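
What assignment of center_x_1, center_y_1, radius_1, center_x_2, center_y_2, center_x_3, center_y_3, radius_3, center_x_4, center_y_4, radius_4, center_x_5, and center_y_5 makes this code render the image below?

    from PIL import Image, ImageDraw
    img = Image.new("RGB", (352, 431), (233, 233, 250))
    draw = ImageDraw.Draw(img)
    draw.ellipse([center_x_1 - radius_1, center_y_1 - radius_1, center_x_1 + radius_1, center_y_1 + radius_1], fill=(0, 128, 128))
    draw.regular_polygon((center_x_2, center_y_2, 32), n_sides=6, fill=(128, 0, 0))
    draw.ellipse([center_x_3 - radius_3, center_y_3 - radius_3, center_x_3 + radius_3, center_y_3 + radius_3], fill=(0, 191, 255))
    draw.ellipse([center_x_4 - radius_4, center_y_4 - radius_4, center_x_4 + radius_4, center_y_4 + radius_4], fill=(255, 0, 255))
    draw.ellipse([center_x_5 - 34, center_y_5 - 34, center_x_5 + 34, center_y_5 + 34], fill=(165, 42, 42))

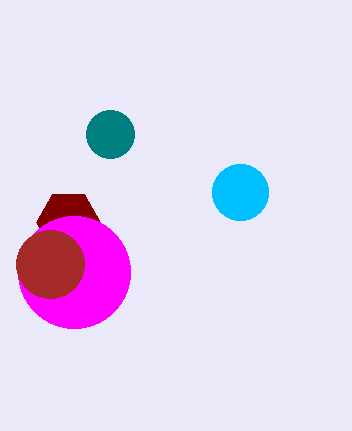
center_x_1 = 110
center_y_1 = 134
radius_1 = 24
center_x_2 = 68
center_y_2 = 222
center_x_3 = 240
center_y_3 = 192
radius_3 = 28
center_x_4 = 74
center_y_4 = 272
radius_4 = 56
center_x_5 = 50
center_y_5 = 264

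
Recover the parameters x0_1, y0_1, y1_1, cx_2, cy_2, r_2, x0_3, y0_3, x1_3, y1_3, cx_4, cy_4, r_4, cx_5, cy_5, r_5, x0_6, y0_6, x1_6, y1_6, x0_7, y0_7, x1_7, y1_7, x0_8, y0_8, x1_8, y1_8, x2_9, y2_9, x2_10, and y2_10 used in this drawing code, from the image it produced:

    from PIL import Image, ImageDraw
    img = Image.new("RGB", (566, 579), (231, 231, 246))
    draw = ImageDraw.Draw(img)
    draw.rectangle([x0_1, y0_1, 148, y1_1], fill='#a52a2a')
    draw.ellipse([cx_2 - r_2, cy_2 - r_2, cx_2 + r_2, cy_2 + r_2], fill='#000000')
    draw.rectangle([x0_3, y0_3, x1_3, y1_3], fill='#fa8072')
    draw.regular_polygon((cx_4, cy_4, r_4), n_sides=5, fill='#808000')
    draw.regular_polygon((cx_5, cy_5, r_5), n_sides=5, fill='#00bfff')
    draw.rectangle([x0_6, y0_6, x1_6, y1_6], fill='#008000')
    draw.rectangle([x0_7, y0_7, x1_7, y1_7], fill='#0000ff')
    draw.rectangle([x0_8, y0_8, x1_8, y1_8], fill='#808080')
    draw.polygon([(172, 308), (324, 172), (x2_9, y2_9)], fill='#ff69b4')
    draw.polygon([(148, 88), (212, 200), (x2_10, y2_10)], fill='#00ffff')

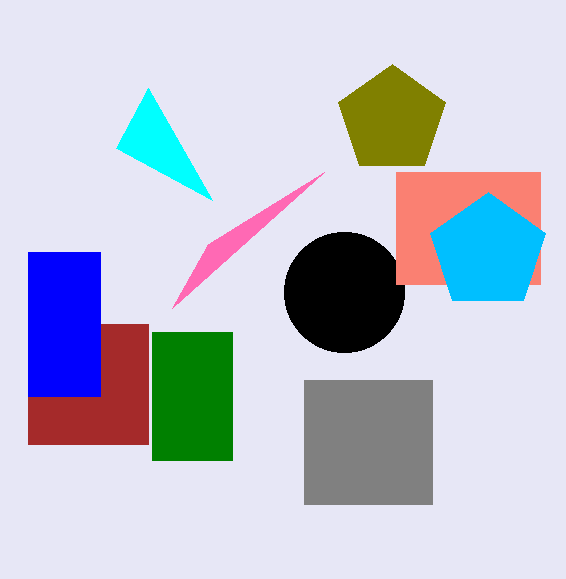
x0_1 = 28; y0_1 = 324; y1_1 = 444; cx_2 = 344; cy_2 = 292; r_2 = 60; x0_3 = 396; y0_3 = 172; x1_3 = 540; y1_3 = 284; cx_4 = 392; cy_4 = 120; r_4 = 56; cx_5 = 488; cy_5 = 252; r_5 = 60; x0_6 = 152; y0_6 = 332; x1_6 = 232; y1_6 = 460; x0_7 = 28; y0_7 = 252; x1_7 = 100; y1_7 = 396; x0_8 = 304; y0_8 = 380; x1_8 = 432; y1_8 = 504; x2_9 = 208; y2_9 = 244; x2_10 = 116; y2_10 = 148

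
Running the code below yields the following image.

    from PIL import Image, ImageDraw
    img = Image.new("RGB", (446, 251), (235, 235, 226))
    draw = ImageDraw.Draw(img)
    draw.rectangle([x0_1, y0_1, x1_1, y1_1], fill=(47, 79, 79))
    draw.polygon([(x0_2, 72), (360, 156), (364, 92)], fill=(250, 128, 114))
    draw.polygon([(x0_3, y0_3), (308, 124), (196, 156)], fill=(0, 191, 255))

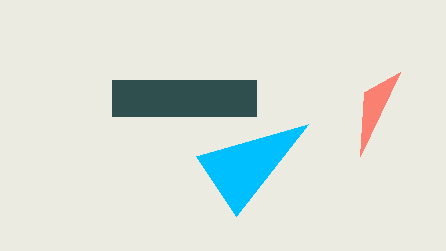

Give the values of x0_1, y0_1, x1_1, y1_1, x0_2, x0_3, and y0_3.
x0_1 = 112, y0_1 = 80, x1_1 = 256, y1_1 = 116, x0_2 = 400, x0_3 = 236, y0_3 = 216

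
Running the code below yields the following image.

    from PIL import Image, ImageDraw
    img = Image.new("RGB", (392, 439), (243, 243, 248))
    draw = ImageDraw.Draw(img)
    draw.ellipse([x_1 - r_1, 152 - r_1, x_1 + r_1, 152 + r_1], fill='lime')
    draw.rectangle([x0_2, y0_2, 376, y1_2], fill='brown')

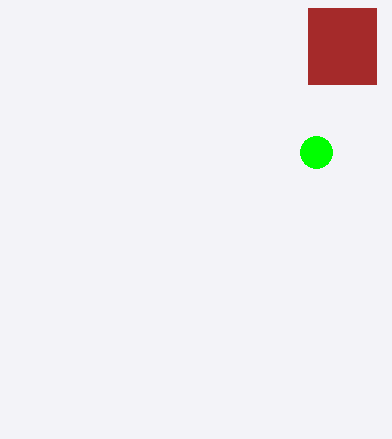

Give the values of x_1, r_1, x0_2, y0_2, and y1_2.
x_1 = 316, r_1 = 16, x0_2 = 308, y0_2 = 8, y1_2 = 84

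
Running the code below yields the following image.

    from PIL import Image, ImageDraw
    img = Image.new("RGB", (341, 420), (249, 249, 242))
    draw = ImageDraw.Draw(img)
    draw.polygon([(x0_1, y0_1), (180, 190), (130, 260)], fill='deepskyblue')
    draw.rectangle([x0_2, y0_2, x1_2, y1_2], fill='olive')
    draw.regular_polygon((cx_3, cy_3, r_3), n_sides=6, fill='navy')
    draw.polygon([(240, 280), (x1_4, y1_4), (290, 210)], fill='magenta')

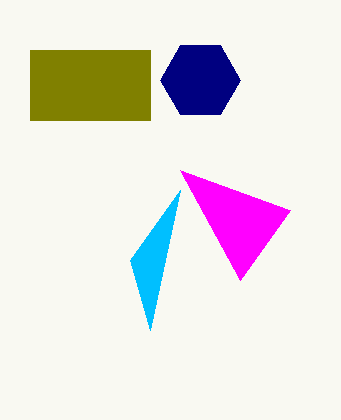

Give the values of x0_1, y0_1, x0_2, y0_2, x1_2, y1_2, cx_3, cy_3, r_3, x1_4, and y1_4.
x0_1 = 150
y0_1 = 330
x0_2 = 30
y0_2 = 50
x1_2 = 150
y1_2 = 120
cx_3 = 200
cy_3 = 80
r_3 = 40
x1_4 = 180
y1_4 = 170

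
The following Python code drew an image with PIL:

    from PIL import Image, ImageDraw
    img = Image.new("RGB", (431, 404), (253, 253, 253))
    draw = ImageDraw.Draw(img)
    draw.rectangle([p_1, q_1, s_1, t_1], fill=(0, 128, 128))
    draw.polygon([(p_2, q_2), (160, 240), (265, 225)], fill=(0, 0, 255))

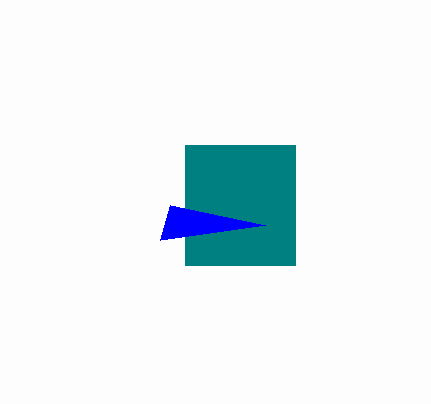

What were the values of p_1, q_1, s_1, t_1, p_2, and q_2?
p_1 = 185
q_1 = 145
s_1 = 295
t_1 = 265
p_2 = 170
q_2 = 205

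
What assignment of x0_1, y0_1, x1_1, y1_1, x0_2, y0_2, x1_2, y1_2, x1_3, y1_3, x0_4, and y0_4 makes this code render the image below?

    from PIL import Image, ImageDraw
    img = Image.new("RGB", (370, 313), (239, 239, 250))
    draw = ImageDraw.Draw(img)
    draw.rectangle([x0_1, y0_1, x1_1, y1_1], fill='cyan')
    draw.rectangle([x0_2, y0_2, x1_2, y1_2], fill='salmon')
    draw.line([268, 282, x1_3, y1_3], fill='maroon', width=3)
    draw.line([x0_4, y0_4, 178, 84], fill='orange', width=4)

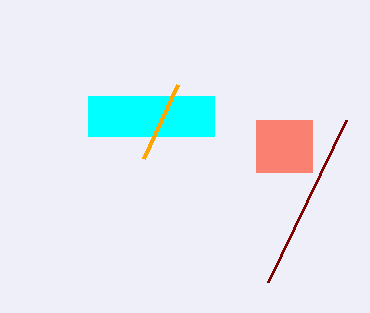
x0_1 = 88
y0_1 = 96
x1_1 = 214
y1_1 = 136
x0_2 = 256
y0_2 = 120
x1_2 = 312
y1_2 = 172
x1_3 = 346
y1_3 = 120
x0_4 = 144
y0_4 = 158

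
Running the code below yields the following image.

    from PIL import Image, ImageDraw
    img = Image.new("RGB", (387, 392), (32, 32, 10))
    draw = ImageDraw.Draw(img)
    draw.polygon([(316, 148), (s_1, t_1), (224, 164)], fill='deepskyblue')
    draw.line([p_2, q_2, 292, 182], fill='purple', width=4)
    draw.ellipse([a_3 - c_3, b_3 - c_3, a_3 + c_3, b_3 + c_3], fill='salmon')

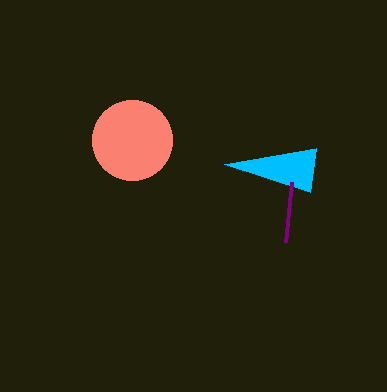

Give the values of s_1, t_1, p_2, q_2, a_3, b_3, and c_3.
s_1 = 310
t_1 = 192
p_2 = 286
q_2 = 242
a_3 = 132
b_3 = 140
c_3 = 40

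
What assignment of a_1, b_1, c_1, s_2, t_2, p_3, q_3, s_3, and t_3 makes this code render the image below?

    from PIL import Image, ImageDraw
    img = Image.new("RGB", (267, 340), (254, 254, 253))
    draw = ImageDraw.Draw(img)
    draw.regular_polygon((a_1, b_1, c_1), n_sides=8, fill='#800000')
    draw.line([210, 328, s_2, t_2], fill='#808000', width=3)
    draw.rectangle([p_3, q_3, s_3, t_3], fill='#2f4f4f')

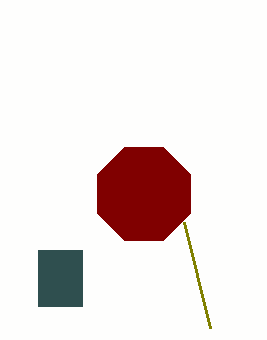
a_1 = 144
b_1 = 194
c_1 = 50
s_2 = 184
t_2 = 222
p_3 = 38
q_3 = 250
s_3 = 82
t_3 = 306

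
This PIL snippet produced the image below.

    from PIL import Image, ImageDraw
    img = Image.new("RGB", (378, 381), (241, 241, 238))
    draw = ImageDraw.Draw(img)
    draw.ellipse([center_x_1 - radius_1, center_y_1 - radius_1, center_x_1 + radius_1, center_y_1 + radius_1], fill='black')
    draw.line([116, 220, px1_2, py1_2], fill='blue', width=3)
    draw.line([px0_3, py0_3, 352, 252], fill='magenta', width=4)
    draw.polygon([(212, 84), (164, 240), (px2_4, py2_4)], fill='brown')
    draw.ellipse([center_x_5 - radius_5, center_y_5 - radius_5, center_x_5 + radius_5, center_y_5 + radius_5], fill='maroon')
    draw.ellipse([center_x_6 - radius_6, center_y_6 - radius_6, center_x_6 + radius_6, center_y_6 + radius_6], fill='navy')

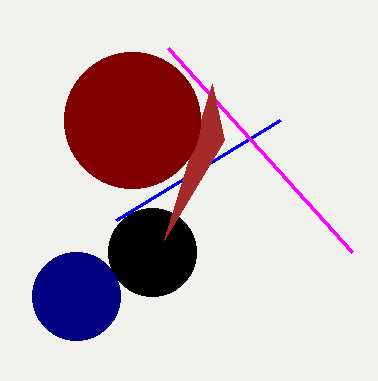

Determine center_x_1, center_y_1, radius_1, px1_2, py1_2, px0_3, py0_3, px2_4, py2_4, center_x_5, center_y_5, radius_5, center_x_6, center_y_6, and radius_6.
center_x_1 = 152; center_y_1 = 252; radius_1 = 44; px1_2 = 280; py1_2 = 120; px0_3 = 168; py0_3 = 48; px2_4 = 224; py2_4 = 140; center_x_5 = 132; center_y_5 = 120; radius_5 = 68; center_x_6 = 76; center_y_6 = 296; radius_6 = 44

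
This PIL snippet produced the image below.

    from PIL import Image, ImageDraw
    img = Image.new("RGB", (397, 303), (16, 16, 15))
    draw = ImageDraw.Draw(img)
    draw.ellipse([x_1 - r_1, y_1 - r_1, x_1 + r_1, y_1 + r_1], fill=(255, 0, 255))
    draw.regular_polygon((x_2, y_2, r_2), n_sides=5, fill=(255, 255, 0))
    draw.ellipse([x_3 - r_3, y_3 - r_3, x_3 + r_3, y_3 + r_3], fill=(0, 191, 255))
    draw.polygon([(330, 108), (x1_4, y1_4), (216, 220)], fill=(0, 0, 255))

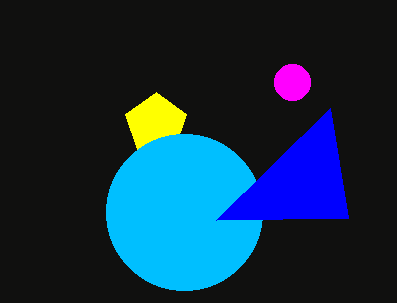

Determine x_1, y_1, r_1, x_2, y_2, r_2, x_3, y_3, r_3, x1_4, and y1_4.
x_1 = 292, y_1 = 82, r_1 = 18, x_2 = 156, y_2 = 124, r_2 = 32, x_3 = 184, y_3 = 212, r_3 = 78, x1_4 = 348, y1_4 = 218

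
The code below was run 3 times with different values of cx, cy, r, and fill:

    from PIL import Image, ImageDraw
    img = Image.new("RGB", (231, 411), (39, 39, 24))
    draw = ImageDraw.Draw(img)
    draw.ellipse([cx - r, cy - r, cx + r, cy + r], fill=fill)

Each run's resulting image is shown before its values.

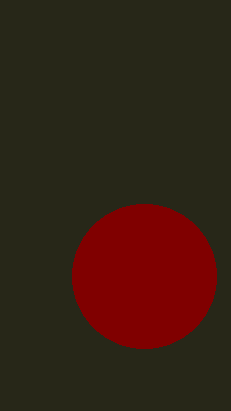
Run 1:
cx = 144, cy = 276, r = 72, fill = 'maroon'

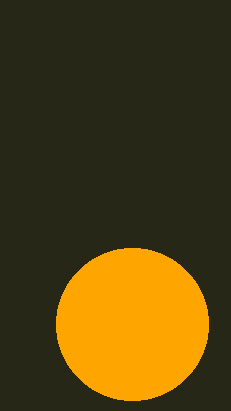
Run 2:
cx = 132
cy = 324
r = 76
fill = 'orange'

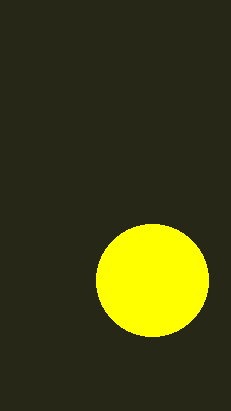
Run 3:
cx = 152; cy = 280; r = 56; fill = 'yellow'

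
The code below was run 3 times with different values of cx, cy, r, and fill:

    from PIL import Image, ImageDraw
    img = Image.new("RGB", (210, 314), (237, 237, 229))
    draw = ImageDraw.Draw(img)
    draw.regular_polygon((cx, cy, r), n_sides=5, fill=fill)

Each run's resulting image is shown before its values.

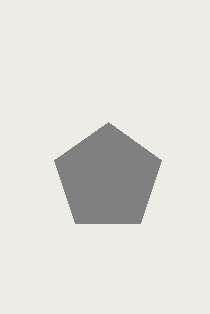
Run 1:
cx = 108
cy = 178
r = 56
fill = 'gray'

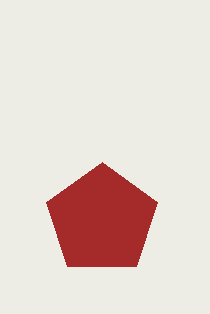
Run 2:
cx = 102
cy = 220
r = 58
fill = 'brown'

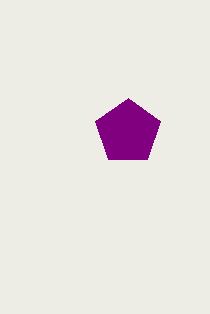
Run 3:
cx = 128; cy = 132; r = 34; fill = 'purple'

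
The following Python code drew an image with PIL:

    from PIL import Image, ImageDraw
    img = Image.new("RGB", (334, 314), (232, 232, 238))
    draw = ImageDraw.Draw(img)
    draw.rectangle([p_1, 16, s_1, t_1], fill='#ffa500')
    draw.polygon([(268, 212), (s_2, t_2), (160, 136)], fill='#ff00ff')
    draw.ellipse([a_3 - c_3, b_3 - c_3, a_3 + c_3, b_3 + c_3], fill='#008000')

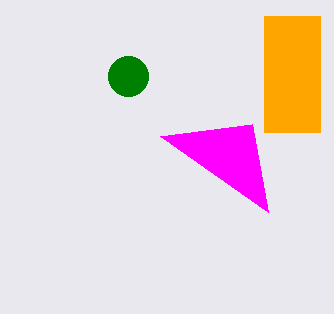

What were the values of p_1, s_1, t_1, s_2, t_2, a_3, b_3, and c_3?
p_1 = 264; s_1 = 320; t_1 = 132; s_2 = 252; t_2 = 124; a_3 = 128; b_3 = 76; c_3 = 20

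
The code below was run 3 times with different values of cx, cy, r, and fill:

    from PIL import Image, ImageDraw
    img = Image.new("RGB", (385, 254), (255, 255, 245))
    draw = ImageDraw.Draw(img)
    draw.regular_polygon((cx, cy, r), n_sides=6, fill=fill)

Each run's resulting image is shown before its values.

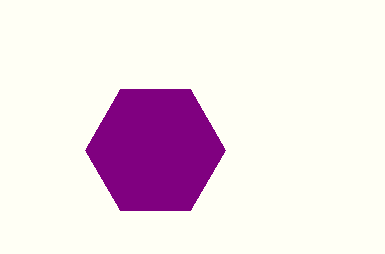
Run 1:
cx = 155; cy = 150; r = 70; fill = 'purple'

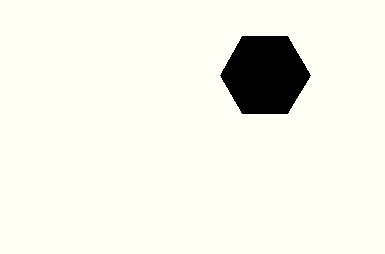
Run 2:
cx = 265
cy = 75
r = 45
fill = 'black'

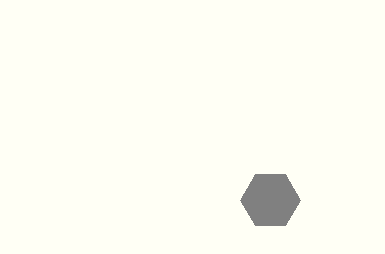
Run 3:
cx = 270
cy = 200
r = 30
fill = 'gray'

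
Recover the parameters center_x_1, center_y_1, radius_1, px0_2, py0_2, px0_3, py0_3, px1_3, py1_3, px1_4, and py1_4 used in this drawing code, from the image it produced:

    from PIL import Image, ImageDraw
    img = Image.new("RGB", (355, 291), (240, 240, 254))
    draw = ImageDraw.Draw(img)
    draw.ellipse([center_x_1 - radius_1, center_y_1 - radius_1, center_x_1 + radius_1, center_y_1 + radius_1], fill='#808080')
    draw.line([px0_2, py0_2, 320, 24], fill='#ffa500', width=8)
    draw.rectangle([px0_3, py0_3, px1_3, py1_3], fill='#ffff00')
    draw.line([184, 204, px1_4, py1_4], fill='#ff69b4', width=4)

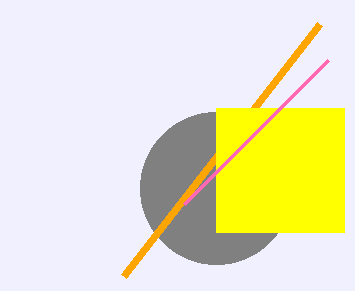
center_x_1 = 216
center_y_1 = 188
radius_1 = 76
px0_2 = 124
py0_2 = 276
px0_3 = 216
py0_3 = 108
px1_3 = 344
py1_3 = 232
px1_4 = 328
py1_4 = 60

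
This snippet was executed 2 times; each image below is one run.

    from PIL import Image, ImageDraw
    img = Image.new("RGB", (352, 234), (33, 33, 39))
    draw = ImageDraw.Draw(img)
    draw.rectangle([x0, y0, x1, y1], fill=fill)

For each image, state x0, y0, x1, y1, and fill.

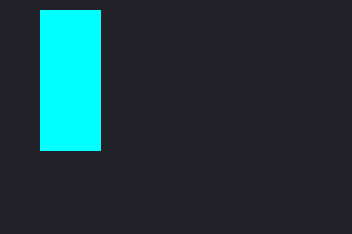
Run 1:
x0 = 40; y0 = 10; x1 = 100; y1 = 150; fill = 'cyan'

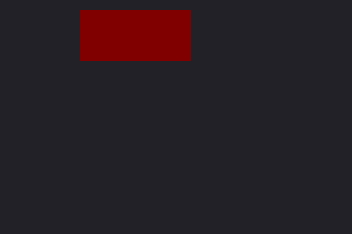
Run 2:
x0 = 80; y0 = 10; x1 = 190; y1 = 60; fill = 'maroon'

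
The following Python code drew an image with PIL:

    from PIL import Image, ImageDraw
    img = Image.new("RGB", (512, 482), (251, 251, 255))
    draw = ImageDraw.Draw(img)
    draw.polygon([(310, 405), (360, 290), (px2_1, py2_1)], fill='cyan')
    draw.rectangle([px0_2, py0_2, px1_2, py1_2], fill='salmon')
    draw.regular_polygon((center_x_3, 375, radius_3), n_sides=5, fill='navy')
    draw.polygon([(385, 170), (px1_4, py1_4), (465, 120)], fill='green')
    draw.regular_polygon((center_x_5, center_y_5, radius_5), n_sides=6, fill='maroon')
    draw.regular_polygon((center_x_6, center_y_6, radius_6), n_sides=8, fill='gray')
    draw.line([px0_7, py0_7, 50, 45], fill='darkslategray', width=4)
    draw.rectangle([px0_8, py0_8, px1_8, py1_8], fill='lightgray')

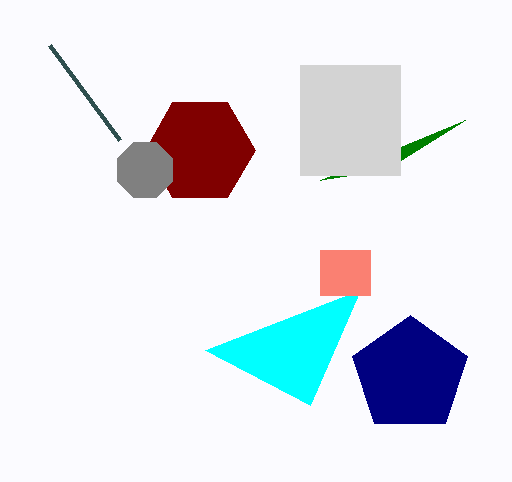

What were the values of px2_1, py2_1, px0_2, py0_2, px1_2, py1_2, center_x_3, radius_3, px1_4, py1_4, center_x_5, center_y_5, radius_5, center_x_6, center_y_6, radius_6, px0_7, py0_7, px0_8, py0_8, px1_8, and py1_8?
px2_1 = 205; py2_1 = 350; px0_2 = 320; py0_2 = 250; px1_2 = 370; py1_2 = 295; center_x_3 = 410; radius_3 = 60; px1_4 = 320; py1_4 = 180; center_x_5 = 200; center_y_5 = 150; radius_5 = 55; center_x_6 = 145; center_y_6 = 170; radius_6 = 30; px0_7 = 120; py0_7 = 140; px0_8 = 300; py0_8 = 65; px1_8 = 400; py1_8 = 175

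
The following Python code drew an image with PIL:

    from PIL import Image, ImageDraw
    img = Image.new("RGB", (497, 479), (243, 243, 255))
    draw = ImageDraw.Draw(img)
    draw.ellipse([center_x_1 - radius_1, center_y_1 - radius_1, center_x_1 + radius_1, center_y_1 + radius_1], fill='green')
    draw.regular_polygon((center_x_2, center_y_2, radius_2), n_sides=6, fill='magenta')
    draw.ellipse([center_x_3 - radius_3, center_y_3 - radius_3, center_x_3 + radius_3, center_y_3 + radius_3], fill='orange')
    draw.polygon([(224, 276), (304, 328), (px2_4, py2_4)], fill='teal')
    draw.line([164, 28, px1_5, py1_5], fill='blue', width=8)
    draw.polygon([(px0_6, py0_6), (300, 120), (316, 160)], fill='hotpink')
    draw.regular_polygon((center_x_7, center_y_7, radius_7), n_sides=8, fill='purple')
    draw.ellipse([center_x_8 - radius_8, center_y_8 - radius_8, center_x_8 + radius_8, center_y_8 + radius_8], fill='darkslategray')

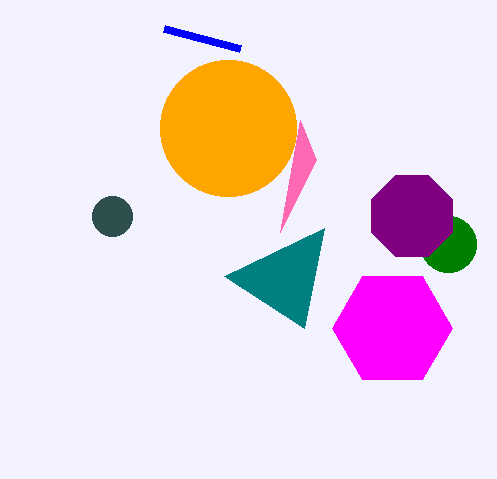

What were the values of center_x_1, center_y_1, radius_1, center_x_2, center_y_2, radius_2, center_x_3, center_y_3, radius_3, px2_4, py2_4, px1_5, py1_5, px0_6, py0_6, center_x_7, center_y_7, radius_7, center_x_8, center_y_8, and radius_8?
center_x_1 = 448; center_y_1 = 244; radius_1 = 28; center_x_2 = 392; center_y_2 = 328; radius_2 = 60; center_x_3 = 228; center_y_3 = 128; radius_3 = 68; px2_4 = 324; py2_4 = 228; px1_5 = 240; py1_5 = 48; px0_6 = 280; py0_6 = 232; center_x_7 = 412; center_y_7 = 216; radius_7 = 44; center_x_8 = 112; center_y_8 = 216; radius_8 = 20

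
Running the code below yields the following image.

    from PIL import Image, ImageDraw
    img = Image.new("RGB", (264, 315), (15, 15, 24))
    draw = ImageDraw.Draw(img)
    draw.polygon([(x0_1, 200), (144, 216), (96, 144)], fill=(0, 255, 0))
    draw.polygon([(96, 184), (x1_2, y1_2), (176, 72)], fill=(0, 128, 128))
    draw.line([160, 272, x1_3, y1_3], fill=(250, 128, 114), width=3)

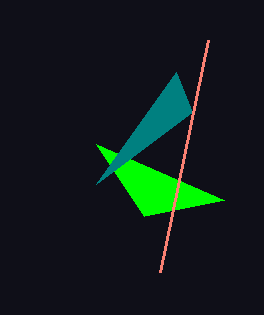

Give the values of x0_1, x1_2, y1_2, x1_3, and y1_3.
x0_1 = 224
x1_2 = 192
y1_2 = 112
x1_3 = 208
y1_3 = 40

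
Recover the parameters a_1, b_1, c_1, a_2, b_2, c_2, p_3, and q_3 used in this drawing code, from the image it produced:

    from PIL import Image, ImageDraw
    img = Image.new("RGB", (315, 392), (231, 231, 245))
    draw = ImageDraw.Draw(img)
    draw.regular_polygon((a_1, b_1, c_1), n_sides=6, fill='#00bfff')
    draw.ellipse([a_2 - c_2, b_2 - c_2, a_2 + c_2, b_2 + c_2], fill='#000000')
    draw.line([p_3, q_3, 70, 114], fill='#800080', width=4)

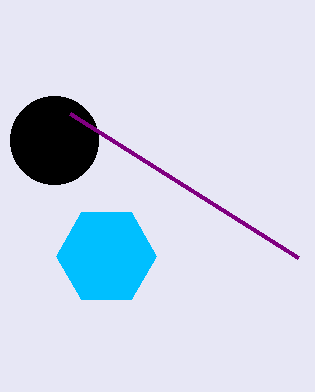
a_1 = 106; b_1 = 256; c_1 = 50; a_2 = 54; b_2 = 140; c_2 = 44; p_3 = 298; q_3 = 258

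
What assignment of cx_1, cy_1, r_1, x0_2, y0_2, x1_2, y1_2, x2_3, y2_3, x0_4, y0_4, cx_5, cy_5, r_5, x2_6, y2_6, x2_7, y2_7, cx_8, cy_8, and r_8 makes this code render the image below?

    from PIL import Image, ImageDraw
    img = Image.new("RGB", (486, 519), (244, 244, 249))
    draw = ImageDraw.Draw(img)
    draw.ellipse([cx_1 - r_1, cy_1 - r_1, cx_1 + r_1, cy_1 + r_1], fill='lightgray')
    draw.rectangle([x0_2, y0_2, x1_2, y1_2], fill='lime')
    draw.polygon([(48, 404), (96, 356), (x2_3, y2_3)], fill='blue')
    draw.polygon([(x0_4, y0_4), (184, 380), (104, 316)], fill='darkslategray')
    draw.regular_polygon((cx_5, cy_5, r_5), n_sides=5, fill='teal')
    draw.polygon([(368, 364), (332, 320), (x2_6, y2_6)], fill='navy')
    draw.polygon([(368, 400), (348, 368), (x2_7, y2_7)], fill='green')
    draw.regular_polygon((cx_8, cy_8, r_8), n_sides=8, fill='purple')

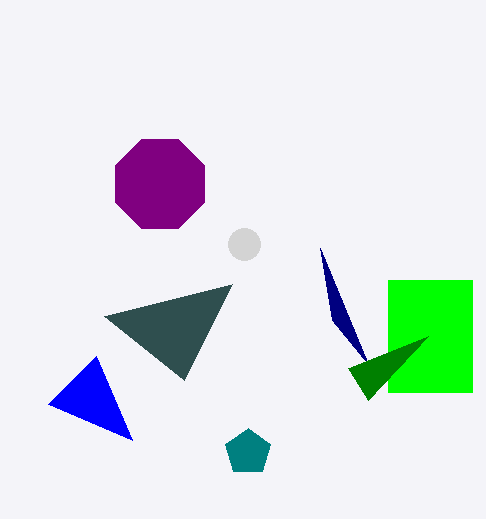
cx_1 = 244
cy_1 = 244
r_1 = 16
x0_2 = 388
y0_2 = 280
x1_2 = 472
y1_2 = 392
x2_3 = 132
y2_3 = 440
x0_4 = 232
y0_4 = 284
cx_5 = 248
cy_5 = 452
r_5 = 24
x2_6 = 320
y2_6 = 248
x2_7 = 428
y2_7 = 336
cx_8 = 160
cy_8 = 184
r_8 = 48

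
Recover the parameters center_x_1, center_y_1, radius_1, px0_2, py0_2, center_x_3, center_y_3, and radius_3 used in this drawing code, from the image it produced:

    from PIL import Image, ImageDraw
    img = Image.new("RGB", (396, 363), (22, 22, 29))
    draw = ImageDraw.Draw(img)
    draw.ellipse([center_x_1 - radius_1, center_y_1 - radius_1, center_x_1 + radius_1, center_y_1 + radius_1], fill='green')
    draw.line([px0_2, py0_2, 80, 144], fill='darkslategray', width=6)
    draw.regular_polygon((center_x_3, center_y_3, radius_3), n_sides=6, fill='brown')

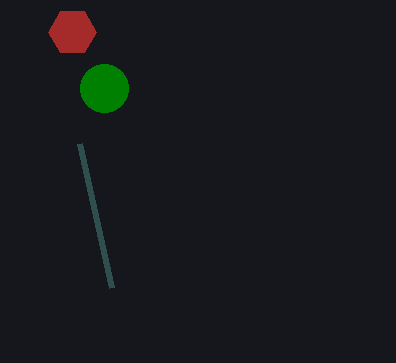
center_x_1 = 104, center_y_1 = 88, radius_1 = 24, px0_2 = 112, py0_2 = 288, center_x_3 = 72, center_y_3 = 32, radius_3 = 24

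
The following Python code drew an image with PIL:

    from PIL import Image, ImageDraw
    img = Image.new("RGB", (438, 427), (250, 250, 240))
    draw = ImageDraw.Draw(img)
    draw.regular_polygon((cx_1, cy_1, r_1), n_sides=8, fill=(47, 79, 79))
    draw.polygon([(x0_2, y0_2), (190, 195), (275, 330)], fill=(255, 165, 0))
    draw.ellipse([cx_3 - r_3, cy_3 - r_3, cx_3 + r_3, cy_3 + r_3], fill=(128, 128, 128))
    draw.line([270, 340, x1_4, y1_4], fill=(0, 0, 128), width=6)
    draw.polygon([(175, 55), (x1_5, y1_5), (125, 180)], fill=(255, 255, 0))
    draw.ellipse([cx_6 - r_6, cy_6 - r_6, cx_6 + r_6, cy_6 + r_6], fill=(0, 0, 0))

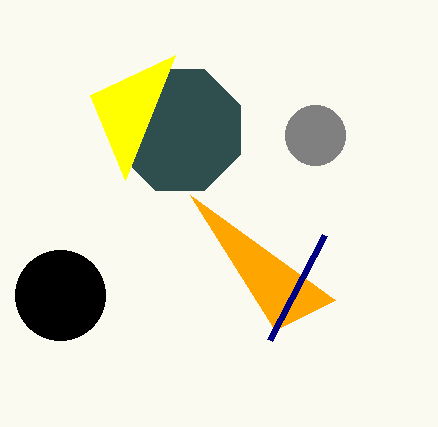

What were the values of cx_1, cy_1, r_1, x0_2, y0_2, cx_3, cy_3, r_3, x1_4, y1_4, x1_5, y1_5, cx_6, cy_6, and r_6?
cx_1 = 180, cy_1 = 130, r_1 = 65, x0_2 = 335, y0_2 = 300, cx_3 = 315, cy_3 = 135, r_3 = 30, x1_4 = 325, y1_4 = 235, x1_5 = 90, y1_5 = 95, cx_6 = 60, cy_6 = 295, r_6 = 45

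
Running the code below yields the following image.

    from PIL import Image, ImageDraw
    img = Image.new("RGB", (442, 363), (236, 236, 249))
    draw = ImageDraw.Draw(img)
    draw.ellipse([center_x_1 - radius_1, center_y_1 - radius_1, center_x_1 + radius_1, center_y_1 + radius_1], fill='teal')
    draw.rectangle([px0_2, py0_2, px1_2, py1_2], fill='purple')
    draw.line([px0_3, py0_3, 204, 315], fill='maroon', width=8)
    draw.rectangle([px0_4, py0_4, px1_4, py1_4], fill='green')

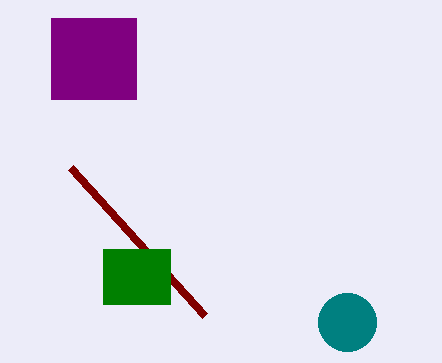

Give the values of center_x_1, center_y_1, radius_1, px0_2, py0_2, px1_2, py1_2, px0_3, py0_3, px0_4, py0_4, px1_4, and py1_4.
center_x_1 = 347
center_y_1 = 322
radius_1 = 29
px0_2 = 51
py0_2 = 18
px1_2 = 136
py1_2 = 99
px0_3 = 70
py0_3 = 167
px0_4 = 103
py0_4 = 249
px1_4 = 170
py1_4 = 304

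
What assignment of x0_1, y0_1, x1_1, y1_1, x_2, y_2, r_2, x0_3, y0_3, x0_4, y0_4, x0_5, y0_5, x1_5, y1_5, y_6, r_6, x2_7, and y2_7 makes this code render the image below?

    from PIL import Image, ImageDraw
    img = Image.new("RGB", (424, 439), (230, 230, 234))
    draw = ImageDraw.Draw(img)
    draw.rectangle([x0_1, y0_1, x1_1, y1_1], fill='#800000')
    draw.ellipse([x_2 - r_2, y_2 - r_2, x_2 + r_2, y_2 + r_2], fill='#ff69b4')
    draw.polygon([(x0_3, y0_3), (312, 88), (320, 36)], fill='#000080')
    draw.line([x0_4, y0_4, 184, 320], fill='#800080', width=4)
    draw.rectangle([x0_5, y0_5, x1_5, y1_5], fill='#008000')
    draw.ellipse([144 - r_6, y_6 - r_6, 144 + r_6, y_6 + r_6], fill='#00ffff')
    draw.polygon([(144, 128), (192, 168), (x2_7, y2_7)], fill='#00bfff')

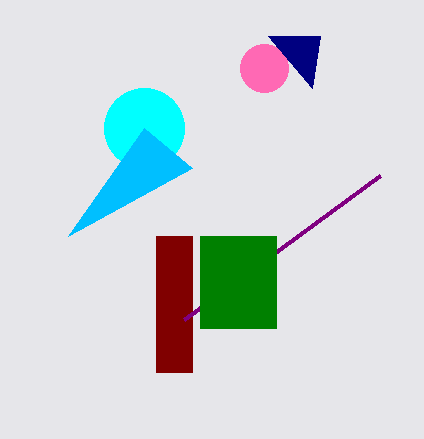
x0_1 = 156
y0_1 = 236
x1_1 = 192
y1_1 = 372
x_2 = 264
y_2 = 68
r_2 = 24
x0_3 = 268
y0_3 = 36
x0_4 = 380
y0_4 = 176
x0_5 = 200
y0_5 = 236
x1_5 = 276
y1_5 = 328
y_6 = 128
r_6 = 40
x2_7 = 68
y2_7 = 236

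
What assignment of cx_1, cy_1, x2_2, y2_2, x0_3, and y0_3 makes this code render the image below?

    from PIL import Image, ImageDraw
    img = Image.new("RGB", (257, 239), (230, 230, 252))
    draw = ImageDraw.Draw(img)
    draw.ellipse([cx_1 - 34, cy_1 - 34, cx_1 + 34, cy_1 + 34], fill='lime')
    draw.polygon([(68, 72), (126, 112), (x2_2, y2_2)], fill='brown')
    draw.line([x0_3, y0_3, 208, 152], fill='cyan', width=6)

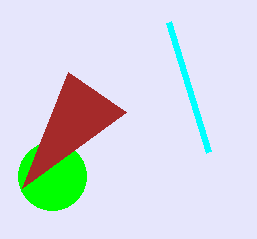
cx_1 = 52; cy_1 = 176; x2_2 = 22; y2_2 = 188; x0_3 = 168; y0_3 = 22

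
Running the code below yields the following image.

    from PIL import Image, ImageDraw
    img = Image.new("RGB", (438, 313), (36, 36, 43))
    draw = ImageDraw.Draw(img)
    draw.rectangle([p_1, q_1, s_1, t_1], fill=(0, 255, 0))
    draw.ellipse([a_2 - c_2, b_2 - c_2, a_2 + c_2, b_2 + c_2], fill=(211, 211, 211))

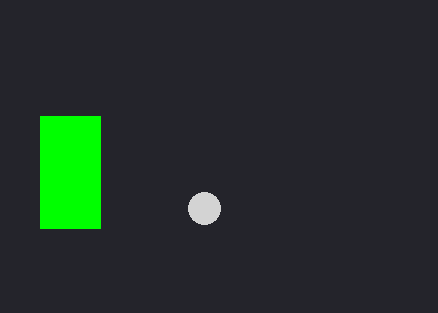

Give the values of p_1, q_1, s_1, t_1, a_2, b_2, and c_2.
p_1 = 40, q_1 = 116, s_1 = 100, t_1 = 228, a_2 = 204, b_2 = 208, c_2 = 16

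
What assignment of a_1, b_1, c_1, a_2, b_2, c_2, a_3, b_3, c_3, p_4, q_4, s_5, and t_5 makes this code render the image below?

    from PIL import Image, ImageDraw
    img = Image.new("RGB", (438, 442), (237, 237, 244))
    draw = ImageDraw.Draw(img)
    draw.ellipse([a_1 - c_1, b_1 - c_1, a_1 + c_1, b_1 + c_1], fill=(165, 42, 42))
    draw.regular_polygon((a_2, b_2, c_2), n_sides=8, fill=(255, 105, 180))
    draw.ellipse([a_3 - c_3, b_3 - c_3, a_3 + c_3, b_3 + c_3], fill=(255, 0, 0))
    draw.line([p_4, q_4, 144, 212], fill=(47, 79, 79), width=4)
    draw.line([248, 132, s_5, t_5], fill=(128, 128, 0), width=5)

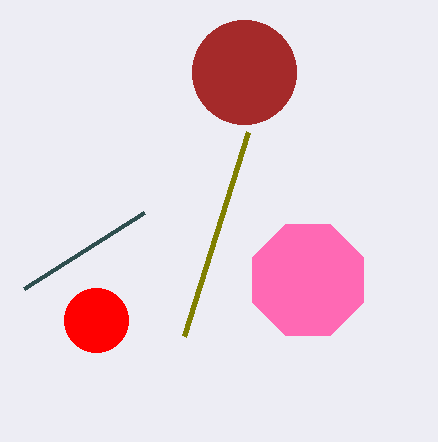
a_1 = 244
b_1 = 72
c_1 = 52
a_2 = 308
b_2 = 280
c_2 = 60
a_3 = 96
b_3 = 320
c_3 = 32
p_4 = 24
q_4 = 288
s_5 = 184
t_5 = 336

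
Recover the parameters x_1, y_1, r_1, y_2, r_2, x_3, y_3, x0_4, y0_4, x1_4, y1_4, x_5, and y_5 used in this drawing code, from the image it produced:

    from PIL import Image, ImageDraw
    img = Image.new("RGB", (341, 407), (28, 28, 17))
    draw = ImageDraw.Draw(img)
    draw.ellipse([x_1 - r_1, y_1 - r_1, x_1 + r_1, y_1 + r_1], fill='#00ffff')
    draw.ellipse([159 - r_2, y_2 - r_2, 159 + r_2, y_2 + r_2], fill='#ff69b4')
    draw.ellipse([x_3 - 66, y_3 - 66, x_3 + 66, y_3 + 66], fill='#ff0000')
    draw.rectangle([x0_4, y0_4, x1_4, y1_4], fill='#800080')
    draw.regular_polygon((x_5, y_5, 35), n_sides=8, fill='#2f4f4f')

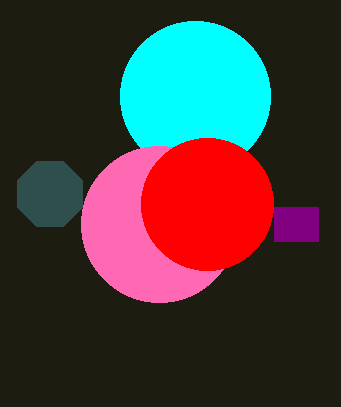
x_1 = 195, y_1 = 96, r_1 = 75, y_2 = 224, r_2 = 78, x_3 = 207, y_3 = 204, x0_4 = 274, y0_4 = 207, x1_4 = 318, y1_4 = 241, x_5 = 50, y_5 = 194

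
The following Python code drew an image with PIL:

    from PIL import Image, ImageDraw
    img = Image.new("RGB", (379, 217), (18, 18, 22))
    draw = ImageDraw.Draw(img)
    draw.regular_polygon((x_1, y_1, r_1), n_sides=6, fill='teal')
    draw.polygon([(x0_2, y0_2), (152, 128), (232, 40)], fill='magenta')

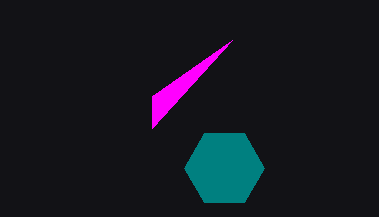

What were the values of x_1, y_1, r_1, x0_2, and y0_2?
x_1 = 224
y_1 = 168
r_1 = 40
x0_2 = 152
y0_2 = 96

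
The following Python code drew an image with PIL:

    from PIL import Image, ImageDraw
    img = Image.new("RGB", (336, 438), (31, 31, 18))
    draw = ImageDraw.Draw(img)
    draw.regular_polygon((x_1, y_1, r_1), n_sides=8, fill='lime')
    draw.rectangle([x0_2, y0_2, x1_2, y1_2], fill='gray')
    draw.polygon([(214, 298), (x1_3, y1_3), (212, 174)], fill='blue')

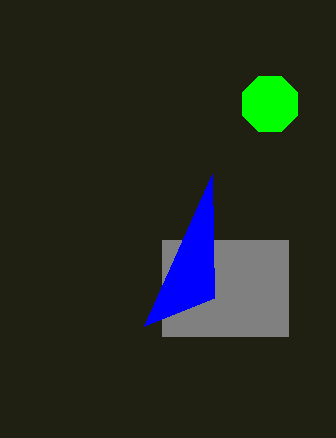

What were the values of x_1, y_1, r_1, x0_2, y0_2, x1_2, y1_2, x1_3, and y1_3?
x_1 = 270; y_1 = 104; r_1 = 30; x0_2 = 162; y0_2 = 240; x1_2 = 288; y1_2 = 336; x1_3 = 144; y1_3 = 326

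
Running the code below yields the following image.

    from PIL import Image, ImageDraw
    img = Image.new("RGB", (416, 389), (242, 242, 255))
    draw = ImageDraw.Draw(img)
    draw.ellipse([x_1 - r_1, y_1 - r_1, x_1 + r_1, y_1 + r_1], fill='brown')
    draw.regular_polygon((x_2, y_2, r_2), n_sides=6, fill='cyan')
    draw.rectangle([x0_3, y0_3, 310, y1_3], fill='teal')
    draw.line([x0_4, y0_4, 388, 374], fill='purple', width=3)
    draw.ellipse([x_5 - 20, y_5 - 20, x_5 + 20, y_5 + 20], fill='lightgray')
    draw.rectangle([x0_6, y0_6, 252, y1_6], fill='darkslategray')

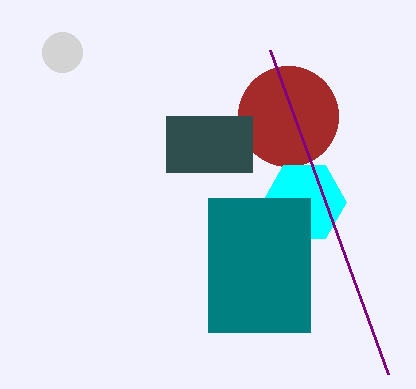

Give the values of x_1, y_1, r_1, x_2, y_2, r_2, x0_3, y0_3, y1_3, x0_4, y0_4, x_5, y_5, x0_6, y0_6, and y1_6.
x_1 = 288
y_1 = 116
r_1 = 50
x_2 = 304
y_2 = 202
r_2 = 42
x0_3 = 208
y0_3 = 198
y1_3 = 332
x0_4 = 270
y0_4 = 50
x_5 = 62
y_5 = 52
x0_6 = 166
y0_6 = 116
y1_6 = 172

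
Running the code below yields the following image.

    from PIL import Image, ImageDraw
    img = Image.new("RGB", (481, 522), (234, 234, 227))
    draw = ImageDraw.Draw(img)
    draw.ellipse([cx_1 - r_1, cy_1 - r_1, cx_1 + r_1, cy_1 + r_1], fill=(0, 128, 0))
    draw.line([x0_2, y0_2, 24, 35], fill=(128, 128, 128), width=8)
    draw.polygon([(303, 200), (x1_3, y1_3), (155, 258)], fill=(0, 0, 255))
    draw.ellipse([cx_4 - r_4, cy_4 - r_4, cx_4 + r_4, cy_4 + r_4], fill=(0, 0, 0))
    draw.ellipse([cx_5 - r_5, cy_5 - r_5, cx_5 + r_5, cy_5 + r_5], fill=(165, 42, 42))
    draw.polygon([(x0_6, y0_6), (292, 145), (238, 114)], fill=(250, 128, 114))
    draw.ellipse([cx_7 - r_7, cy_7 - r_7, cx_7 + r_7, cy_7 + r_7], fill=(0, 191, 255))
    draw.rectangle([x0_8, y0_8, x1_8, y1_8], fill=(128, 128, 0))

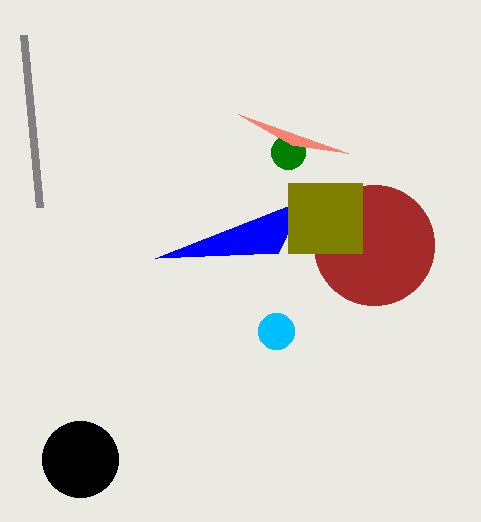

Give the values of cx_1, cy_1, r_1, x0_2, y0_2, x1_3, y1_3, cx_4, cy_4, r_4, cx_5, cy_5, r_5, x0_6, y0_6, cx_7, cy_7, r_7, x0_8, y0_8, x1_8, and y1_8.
cx_1 = 288, cy_1 = 152, r_1 = 17, x0_2 = 40, y0_2 = 207, x1_3 = 278, y1_3 = 253, cx_4 = 80, cy_4 = 459, r_4 = 38, cx_5 = 374, cy_5 = 245, r_5 = 60, x0_6 = 348, y0_6 = 153, cx_7 = 276, cy_7 = 331, r_7 = 18, x0_8 = 288, y0_8 = 183, x1_8 = 362, y1_8 = 253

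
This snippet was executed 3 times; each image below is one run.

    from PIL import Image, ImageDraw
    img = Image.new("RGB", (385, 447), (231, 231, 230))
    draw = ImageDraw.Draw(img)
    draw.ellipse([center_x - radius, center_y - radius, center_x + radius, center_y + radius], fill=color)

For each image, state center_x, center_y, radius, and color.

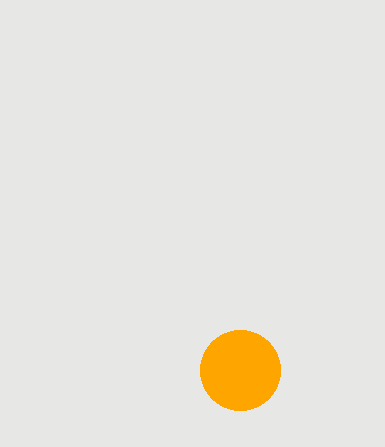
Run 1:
center_x = 240; center_y = 370; radius = 40; color = 'orange'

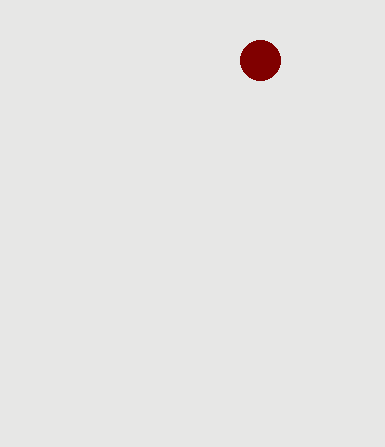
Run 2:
center_x = 260; center_y = 60; radius = 20; color = 'maroon'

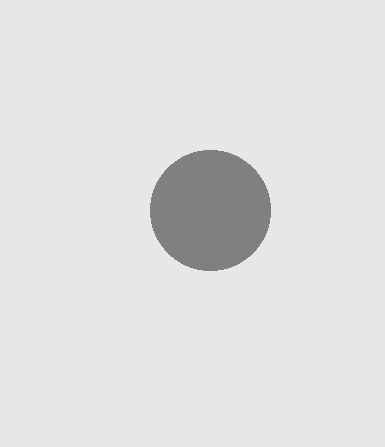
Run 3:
center_x = 210
center_y = 210
radius = 60
color = 'gray'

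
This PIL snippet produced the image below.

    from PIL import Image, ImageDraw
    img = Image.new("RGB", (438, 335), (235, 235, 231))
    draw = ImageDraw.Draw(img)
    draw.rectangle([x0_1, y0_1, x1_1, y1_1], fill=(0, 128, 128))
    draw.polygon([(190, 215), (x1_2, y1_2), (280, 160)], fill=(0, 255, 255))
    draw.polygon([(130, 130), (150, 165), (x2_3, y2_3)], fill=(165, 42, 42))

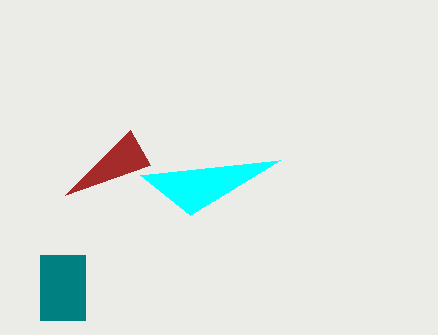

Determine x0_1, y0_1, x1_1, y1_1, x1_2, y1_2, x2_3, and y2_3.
x0_1 = 40; y0_1 = 255; x1_1 = 85; y1_1 = 320; x1_2 = 140; y1_2 = 175; x2_3 = 65; y2_3 = 195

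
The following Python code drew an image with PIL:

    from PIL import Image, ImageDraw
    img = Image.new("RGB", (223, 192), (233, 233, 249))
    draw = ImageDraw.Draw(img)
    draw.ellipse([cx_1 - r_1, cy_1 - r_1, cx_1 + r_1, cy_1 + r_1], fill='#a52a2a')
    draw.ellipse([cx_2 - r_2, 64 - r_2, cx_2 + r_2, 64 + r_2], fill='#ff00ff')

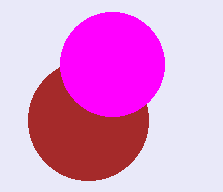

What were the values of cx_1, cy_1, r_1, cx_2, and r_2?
cx_1 = 88; cy_1 = 120; r_1 = 60; cx_2 = 112; r_2 = 52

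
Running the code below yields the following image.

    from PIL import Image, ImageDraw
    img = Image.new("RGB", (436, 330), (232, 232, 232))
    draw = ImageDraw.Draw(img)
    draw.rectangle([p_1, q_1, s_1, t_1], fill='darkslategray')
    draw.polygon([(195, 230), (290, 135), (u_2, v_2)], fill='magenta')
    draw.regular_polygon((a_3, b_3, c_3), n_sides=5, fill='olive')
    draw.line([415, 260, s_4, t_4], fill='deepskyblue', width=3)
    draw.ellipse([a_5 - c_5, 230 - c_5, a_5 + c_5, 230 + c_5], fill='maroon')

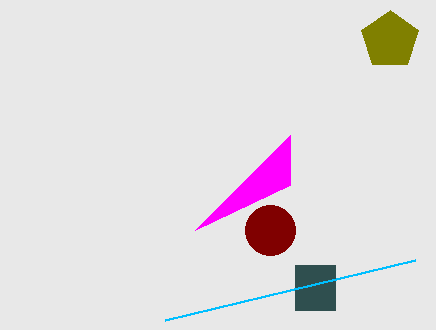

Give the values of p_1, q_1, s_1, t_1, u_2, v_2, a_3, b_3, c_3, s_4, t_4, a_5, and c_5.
p_1 = 295
q_1 = 265
s_1 = 335
t_1 = 310
u_2 = 290
v_2 = 185
a_3 = 390
b_3 = 40
c_3 = 30
s_4 = 165
t_4 = 320
a_5 = 270
c_5 = 25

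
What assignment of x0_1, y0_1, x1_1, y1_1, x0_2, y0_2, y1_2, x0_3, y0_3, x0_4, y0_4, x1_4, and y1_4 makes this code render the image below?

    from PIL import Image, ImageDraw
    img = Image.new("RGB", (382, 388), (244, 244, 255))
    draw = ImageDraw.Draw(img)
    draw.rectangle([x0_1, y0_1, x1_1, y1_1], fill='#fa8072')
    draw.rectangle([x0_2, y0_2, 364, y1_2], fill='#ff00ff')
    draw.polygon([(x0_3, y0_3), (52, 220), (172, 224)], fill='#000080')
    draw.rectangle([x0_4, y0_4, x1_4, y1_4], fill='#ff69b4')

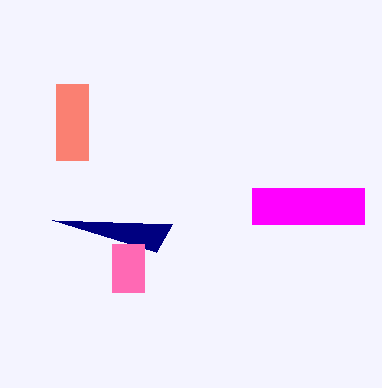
x0_1 = 56
y0_1 = 84
x1_1 = 88
y1_1 = 160
x0_2 = 252
y0_2 = 188
y1_2 = 224
x0_3 = 156
y0_3 = 252
x0_4 = 112
y0_4 = 244
x1_4 = 144
y1_4 = 292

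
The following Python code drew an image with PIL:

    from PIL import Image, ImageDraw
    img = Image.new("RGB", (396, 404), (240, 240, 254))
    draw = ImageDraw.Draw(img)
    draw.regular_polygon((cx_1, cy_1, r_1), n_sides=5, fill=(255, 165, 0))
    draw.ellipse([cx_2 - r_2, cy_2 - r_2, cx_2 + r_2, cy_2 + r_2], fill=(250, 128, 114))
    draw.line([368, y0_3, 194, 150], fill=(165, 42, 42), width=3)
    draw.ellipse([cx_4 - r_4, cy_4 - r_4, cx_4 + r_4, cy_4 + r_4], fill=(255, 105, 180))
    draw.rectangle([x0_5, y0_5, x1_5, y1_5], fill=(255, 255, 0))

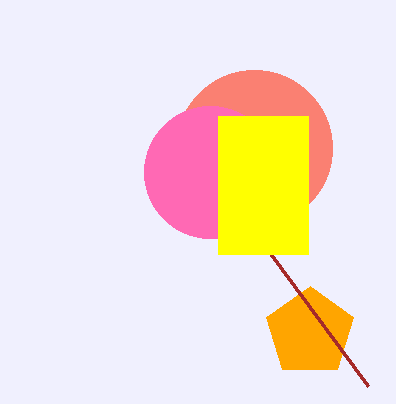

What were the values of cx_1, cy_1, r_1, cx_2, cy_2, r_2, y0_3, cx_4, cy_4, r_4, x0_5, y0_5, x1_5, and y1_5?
cx_1 = 310, cy_1 = 332, r_1 = 46, cx_2 = 254, cy_2 = 148, r_2 = 78, y0_3 = 386, cx_4 = 210, cy_4 = 172, r_4 = 66, x0_5 = 218, y0_5 = 116, x1_5 = 308, y1_5 = 254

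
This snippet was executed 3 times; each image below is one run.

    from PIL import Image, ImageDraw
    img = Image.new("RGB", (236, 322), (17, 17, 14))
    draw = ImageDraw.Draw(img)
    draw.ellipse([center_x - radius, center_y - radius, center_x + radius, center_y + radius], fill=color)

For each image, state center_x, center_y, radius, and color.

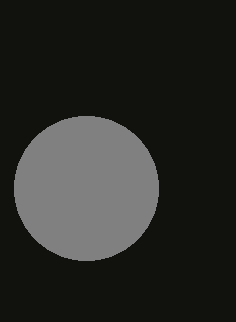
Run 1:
center_x = 86
center_y = 188
radius = 72
color = 'gray'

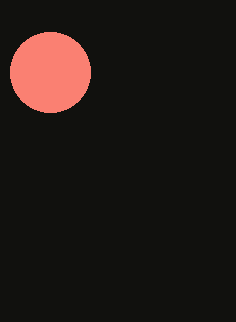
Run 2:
center_x = 50
center_y = 72
radius = 40
color = 'salmon'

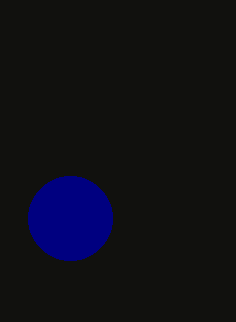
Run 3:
center_x = 70, center_y = 218, radius = 42, color = 'navy'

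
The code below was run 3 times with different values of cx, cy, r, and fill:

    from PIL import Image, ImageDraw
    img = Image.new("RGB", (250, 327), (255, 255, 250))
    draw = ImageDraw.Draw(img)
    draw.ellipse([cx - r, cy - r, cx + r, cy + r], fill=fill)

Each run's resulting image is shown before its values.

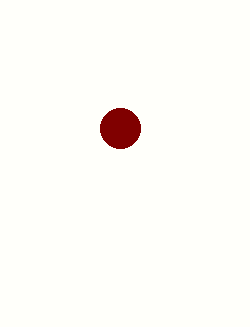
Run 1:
cx = 120; cy = 128; r = 20; fill = 'maroon'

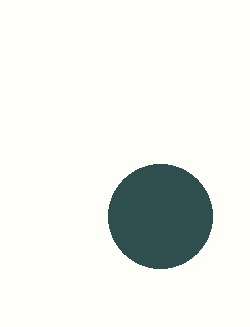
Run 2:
cx = 160
cy = 216
r = 52
fill = 'darkslategray'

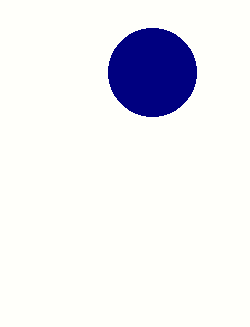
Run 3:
cx = 152, cy = 72, r = 44, fill = 'navy'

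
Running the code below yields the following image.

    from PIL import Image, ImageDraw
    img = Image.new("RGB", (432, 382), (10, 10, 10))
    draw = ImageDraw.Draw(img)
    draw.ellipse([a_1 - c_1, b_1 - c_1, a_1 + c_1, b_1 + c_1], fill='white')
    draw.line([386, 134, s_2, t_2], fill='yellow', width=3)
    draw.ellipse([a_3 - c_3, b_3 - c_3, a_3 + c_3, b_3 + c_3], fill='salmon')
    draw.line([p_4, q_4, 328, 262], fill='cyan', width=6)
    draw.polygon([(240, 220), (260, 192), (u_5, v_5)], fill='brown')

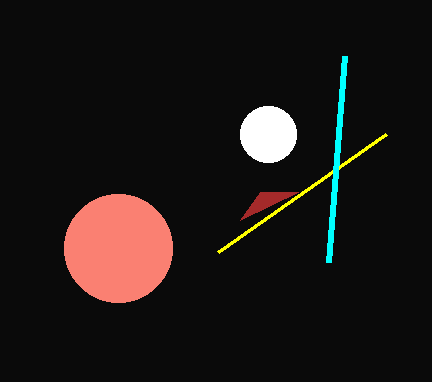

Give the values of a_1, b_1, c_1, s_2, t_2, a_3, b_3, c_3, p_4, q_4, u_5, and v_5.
a_1 = 268, b_1 = 134, c_1 = 28, s_2 = 218, t_2 = 252, a_3 = 118, b_3 = 248, c_3 = 54, p_4 = 344, q_4 = 56, u_5 = 298, v_5 = 192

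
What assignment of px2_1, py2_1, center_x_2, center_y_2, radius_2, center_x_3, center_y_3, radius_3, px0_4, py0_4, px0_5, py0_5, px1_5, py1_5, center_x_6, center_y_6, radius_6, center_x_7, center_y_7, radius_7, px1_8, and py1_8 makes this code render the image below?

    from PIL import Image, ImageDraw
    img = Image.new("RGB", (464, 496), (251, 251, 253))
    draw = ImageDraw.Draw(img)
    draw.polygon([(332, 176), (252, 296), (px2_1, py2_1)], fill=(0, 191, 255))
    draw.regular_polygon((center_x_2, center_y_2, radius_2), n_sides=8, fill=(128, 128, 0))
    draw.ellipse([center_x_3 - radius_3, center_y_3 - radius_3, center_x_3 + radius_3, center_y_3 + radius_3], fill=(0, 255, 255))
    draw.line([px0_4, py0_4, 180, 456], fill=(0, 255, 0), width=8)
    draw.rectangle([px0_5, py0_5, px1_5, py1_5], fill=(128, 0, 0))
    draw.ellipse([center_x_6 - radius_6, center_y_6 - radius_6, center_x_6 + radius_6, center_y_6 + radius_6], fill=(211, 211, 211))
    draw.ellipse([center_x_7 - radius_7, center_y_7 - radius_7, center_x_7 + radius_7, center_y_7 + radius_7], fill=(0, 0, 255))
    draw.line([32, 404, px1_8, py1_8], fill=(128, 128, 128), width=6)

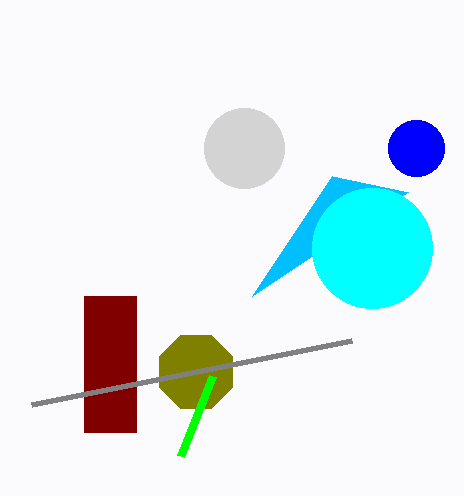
px2_1 = 408; py2_1 = 192; center_x_2 = 196; center_y_2 = 372; radius_2 = 40; center_x_3 = 372; center_y_3 = 248; radius_3 = 60; px0_4 = 212; py0_4 = 376; px0_5 = 84; py0_5 = 296; px1_5 = 136; py1_5 = 432; center_x_6 = 244; center_y_6 = 148; radius_6 = 40; center_x_7 = 416; center_y_7 = 148; radius_7 = 28; px1_8 = 352; py1_8 = 340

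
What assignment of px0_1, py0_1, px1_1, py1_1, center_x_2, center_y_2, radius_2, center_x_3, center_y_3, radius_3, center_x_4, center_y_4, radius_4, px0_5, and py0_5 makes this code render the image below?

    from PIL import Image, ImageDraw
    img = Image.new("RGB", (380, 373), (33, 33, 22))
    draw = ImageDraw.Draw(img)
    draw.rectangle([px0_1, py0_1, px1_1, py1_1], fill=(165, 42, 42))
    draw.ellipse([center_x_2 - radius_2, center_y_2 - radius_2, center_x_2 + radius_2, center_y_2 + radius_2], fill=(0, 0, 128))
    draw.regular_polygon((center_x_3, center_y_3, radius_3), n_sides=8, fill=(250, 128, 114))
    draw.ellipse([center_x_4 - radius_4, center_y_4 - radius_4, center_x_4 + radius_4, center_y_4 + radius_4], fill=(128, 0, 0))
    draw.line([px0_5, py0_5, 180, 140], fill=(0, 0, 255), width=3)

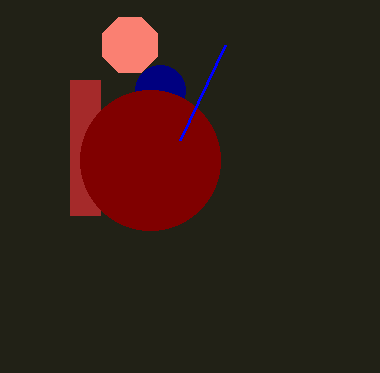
px0_1 = 70
py0_1 = 80
px1_1 = 100
py1_1 = 215
center_x_2 = 160
center_y_2 = 90
radius_2 = 25
center_x_3 = 130
center_y_3 = 45
radius_3 = 30
center_x_4 = 150
center_y_4 = 160
radius_4 = 70
px0_5 = 225
py0_5 = 45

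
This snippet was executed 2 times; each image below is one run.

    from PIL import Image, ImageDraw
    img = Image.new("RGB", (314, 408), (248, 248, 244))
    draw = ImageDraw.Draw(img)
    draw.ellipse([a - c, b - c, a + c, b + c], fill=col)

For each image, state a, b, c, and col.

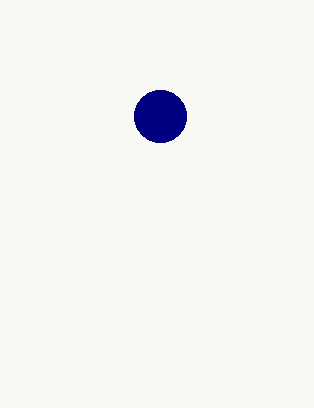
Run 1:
a = 160; b = 116; c = 26; col = 'navy'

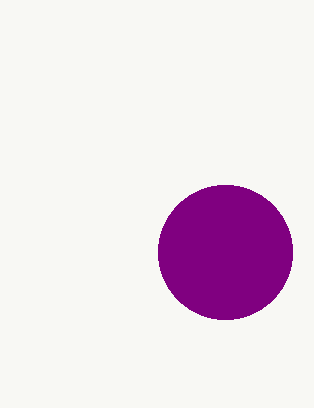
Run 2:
a = 225, b = 252, c = 67, col = 'purple'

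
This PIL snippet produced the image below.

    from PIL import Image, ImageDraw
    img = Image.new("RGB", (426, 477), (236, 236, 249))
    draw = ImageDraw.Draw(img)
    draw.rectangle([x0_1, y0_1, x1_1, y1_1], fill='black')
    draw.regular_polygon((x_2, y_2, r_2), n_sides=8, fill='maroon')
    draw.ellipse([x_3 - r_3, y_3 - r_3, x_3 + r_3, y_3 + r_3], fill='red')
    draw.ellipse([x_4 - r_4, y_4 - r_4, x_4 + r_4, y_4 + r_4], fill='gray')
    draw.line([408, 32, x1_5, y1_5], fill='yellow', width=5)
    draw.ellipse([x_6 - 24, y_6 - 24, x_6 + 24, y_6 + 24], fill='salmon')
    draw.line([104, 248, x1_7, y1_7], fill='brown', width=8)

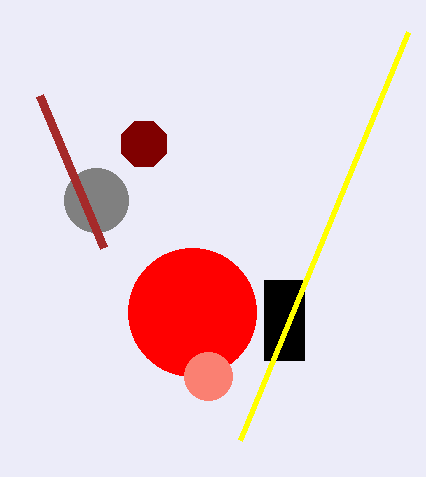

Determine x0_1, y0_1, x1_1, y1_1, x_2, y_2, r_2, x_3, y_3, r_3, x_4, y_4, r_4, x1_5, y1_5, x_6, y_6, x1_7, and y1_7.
x0_1 = 264; y0_1 = 280; x1_1 = 304; y1_1 = 360; x_2 = 144; y_2 = 144; r_2 = 24; x_3 = 192; y_3 = 312; r_3 = 64; x_4 = 96; y_4 = 200; r_4 = 32; x1_5 = 240; y1_5 = 440; x_6 = 208; y_6 = 376; x1_7 = 40; y1_7 = 96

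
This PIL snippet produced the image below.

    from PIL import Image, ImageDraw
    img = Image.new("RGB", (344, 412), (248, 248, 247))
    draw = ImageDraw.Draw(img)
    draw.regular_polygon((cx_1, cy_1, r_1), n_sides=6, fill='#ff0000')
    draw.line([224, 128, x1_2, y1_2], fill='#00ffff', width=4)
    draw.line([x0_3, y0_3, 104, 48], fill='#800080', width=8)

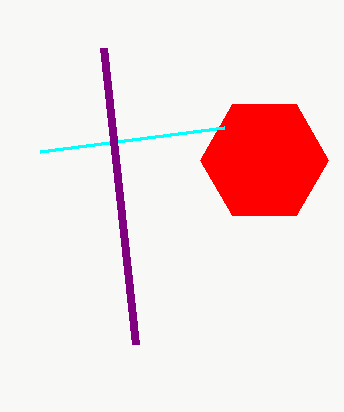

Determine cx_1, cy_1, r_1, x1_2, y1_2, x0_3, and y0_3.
cx_1 = 264; cy_1 = 160; r_1 = 64; x1_2 = 40; y1_2 = 152; x0_3 = 136; y0_3 = 344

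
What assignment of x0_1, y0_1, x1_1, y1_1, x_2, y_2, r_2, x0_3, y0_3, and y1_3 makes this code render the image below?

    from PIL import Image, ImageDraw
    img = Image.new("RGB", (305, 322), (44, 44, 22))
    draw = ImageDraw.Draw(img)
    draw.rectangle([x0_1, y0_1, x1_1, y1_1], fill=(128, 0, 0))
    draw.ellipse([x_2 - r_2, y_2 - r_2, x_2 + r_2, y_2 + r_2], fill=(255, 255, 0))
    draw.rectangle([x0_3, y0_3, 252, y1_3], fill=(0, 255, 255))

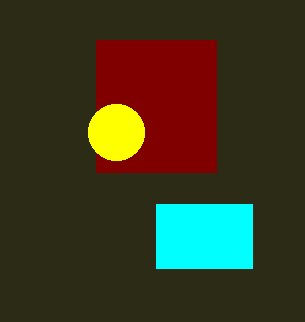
x0_1 = 96, y0_1 = 40, x1_1 = 216, y1_1 = 172, x_2 = 116, y_2 = 132, r_2 = 28, x0_3 = 156, y0_3 = 204, y1_3 = 268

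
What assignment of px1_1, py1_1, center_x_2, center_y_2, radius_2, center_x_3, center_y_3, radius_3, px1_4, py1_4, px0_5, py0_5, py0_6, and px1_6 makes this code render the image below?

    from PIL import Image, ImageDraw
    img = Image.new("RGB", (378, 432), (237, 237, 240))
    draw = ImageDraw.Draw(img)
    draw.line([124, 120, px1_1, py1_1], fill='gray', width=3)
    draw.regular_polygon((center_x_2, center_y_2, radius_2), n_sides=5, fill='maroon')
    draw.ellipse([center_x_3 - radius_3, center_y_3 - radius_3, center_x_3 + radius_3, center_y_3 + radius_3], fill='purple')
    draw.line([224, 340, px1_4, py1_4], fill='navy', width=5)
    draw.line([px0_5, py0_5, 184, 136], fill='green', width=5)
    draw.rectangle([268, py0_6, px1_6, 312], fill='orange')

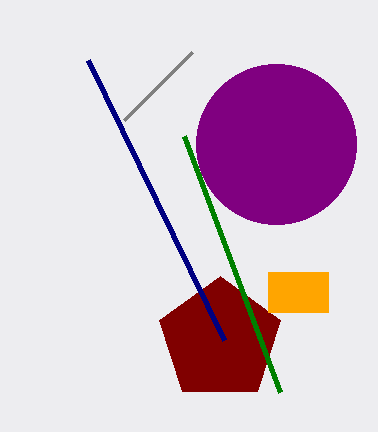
px1_1 = 192; py1_1 = 52; center_x_2 = 220; center_y_2 = 340; radius_2 = 64; center_x_3 = 276; center_y_3 = 144; radius_3 = 80; px1_4 = 88; py1_4 = 60; px0_5 = 280; py0_5 = 392; py0_6 = 272; px1_6 = 328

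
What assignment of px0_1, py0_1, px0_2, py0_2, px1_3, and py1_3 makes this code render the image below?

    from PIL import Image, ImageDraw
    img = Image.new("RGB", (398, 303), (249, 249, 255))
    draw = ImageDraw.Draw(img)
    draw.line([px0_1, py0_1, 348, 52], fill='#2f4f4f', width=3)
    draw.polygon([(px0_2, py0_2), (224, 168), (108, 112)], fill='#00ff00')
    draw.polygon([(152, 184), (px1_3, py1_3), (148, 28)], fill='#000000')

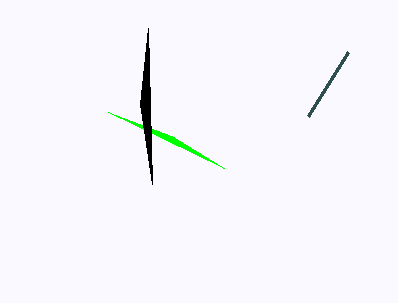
px0_1 = 308; py0_1 = 116; px0_2 = 172; py0_2 = 136; px1_3 = 140; py1_3 = 104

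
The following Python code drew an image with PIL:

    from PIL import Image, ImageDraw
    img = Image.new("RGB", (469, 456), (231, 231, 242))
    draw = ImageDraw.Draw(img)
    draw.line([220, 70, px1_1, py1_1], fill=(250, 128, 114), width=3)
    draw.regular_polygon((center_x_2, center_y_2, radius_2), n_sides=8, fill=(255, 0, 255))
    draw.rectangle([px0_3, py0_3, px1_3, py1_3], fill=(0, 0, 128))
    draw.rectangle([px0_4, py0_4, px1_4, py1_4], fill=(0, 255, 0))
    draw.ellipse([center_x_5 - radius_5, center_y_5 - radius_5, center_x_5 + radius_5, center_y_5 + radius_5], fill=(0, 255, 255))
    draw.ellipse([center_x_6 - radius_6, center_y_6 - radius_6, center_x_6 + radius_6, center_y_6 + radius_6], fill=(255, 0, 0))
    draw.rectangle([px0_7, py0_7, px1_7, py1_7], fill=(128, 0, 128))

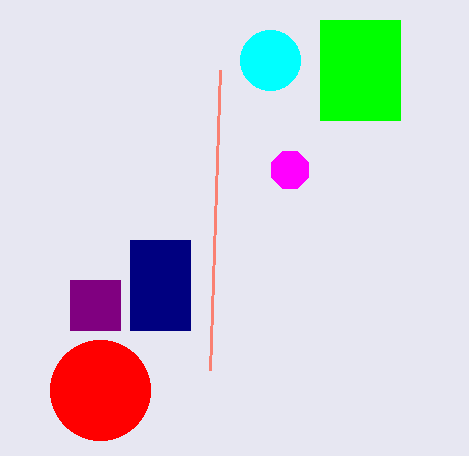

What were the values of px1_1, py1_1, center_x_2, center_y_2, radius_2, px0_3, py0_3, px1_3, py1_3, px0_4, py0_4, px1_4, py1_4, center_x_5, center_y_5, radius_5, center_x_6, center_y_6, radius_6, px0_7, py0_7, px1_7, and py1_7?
px1_1 = 210
py1_1 = 370
center_x_2 = 290
center_y_2 = 170
radius_2 = 20
px0_3 = 130
py0_3 = 240
px1_3 = 190
py1_3 = 330
px0_4 = 320
py0_4 = 20
px1_4 = 400
py1_4 = 120
center_x_5 = 270
center_y_5 = 60
radius_5 = 30
center_x_6 = 100
center_y_6 = 390
radius_6 = 50
px0_7 = 70
py0_7 = 280
px1_7 = 120
py1_7 = 330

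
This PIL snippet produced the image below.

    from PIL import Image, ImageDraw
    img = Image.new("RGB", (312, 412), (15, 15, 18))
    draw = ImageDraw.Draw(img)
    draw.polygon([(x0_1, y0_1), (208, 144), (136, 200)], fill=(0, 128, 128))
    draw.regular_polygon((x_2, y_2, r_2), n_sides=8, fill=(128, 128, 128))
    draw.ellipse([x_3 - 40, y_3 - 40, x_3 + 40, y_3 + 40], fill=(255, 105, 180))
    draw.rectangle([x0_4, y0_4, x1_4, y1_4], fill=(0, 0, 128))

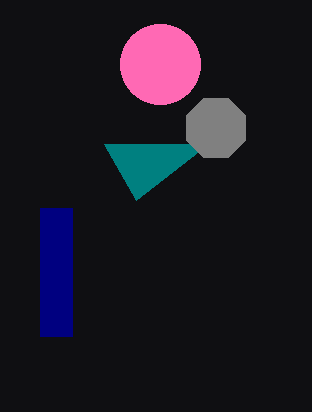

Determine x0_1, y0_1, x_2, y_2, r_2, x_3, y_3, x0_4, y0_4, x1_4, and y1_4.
x0_1 = 104
y0_1 = 144
x_2 = 216
y_2 = 128
r_2 = 32
x_3 = 160
y_3 = 64
x0_4 = 40
y0_4 = 208
x1_4 = 72
y1_4 = 336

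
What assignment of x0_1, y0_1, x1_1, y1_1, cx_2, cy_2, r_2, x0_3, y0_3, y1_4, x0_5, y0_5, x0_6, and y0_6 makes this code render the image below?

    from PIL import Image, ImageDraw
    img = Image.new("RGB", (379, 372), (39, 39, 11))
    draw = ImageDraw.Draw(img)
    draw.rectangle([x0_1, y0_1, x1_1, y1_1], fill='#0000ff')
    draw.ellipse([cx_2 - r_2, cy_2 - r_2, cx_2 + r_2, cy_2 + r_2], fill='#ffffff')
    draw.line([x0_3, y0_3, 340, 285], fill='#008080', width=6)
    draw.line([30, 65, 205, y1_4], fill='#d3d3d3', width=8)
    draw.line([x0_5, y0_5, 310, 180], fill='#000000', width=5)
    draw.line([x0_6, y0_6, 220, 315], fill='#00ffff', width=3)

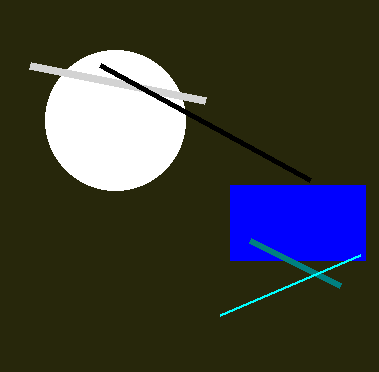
x0_1 = 230; y0_1 = 185; x1_1 = 365; y1_1 = 260; cx_2 = 115; cy_2 = 120; r_2 = 70; x0_3 = 250; y0_3 = 240; y1_4 = 100; x0_5 = 100; y0_5 = 65; x0_6 = 360; y0_6 = 255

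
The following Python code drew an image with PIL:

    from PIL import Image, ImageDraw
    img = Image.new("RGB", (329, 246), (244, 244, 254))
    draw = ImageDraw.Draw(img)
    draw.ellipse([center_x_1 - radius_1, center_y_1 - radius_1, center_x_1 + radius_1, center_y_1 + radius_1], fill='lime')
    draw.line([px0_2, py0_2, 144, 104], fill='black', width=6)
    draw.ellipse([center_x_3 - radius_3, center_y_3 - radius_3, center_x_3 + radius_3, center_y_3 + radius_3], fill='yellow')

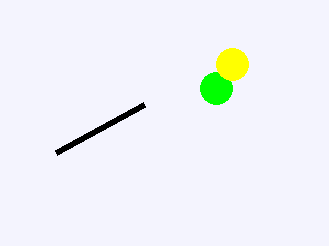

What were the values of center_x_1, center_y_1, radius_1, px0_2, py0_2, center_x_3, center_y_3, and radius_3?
center_x_1 = 216, center_y_1 = 88, radius_1 = 16, px0_2 = 56, py0_2 = 152, center_x_3 = 232, center_y_3 = 64, radius_3 = 16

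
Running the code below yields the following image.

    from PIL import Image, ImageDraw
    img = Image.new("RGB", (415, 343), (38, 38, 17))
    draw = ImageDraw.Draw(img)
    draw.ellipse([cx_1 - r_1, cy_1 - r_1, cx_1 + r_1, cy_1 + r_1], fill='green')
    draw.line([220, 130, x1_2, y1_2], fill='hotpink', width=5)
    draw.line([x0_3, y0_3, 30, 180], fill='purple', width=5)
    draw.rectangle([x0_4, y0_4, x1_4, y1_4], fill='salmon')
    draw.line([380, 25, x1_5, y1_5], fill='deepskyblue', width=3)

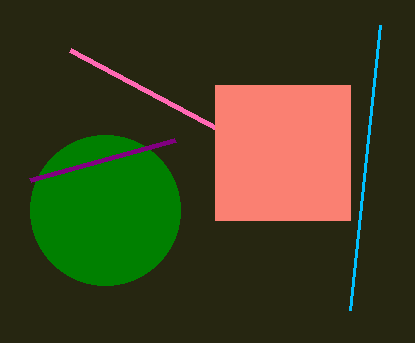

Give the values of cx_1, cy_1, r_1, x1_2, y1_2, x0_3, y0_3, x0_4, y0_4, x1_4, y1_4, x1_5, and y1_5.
cx_1 = 105
cy_1 = 210
r_1 = 75
x1_2 = 70
y1_2 = 50
x0_3 = 175
y0_3 = 140
x0_4 = 215
y0_4 = 85
x1_4 = 350
y1_4 = 220
x1_5 = 350
y1_5 = 310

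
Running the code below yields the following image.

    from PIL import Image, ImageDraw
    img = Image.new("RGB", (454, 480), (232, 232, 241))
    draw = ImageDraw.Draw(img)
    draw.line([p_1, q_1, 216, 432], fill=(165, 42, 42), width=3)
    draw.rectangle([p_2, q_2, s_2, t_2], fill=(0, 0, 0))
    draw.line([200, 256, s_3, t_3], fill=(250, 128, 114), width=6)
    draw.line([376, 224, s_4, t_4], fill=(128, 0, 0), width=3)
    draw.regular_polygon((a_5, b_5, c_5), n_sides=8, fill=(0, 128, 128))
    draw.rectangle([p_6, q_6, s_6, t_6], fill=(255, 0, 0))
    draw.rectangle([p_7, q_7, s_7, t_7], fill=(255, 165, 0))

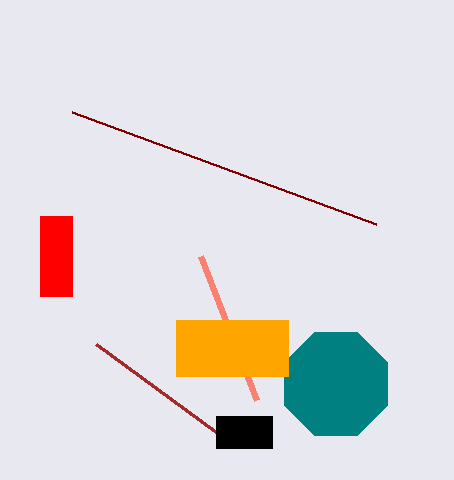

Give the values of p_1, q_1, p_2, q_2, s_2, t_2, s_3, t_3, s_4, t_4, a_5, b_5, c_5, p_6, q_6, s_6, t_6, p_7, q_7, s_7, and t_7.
p_1 = 96; q_1 = 344; p_2 = 216; q_2 = 416; s_2 = 272; t_2 = 448; s_3 = 256; t_3 = 400; s_4 = 72; t_4 = 112; a_5 = 336; b_5 = 384; c_5 = 56; p_6 = 40; q_6 = 216; s_6 = 72; t_6 = 296; p_7 = 176; q_7 = 320; s_7 = 288; t_7 = 376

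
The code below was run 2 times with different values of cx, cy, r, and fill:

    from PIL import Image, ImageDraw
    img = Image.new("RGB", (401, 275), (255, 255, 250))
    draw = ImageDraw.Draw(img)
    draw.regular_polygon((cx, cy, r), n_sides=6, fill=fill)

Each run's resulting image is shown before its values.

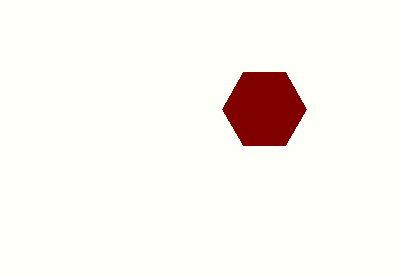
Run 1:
cx = 264, cy = 109, r = 42, fill = 'maroon'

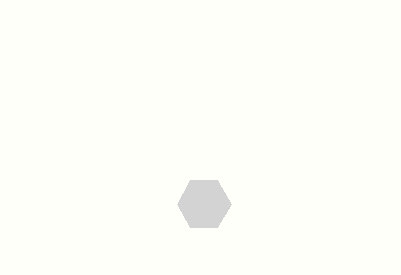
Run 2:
cx = 204; cy = 204; r = 27; fill = 'lightgray'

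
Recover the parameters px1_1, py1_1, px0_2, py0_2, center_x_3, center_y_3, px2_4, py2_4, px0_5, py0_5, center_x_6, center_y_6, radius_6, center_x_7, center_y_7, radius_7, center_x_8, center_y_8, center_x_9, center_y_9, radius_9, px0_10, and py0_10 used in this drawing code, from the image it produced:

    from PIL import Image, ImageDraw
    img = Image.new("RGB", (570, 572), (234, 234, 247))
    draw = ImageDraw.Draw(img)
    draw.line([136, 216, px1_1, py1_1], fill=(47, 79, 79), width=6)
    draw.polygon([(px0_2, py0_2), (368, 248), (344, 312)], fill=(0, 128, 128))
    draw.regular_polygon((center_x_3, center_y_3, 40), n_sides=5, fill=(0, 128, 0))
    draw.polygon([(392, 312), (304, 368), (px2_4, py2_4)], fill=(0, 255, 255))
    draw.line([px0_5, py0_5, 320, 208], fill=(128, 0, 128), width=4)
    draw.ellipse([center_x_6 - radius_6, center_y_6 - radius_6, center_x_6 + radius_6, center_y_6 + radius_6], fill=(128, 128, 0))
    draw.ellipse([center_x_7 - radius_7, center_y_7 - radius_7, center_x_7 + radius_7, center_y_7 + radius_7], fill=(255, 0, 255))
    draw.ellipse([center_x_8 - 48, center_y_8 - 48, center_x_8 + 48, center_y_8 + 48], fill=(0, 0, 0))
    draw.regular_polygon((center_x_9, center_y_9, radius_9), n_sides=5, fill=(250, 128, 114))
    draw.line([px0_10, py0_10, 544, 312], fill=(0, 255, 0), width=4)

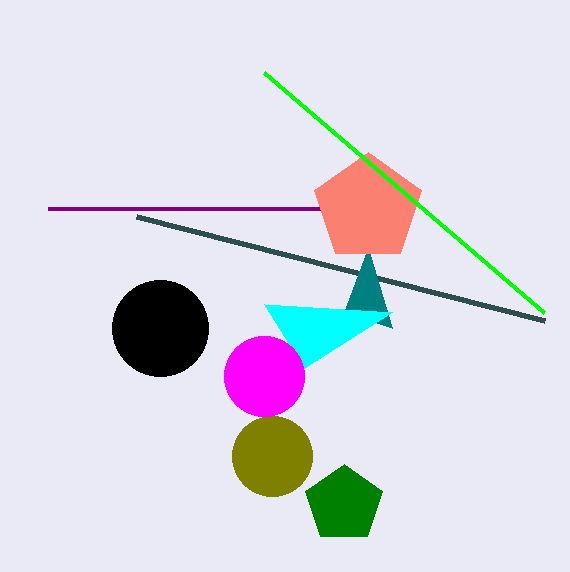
px1_1 = 544; py1_1 = 320; px0_2 = 392; py0_2 = 328; center_x_3 = 344; center_y_3 = 504; px2_4 = 264; py2_4 = 304; px0_5 = 48; py0_5 = 208; center_x_6 = 272; center_y_6 = 456; radius_6 = 40; center_x_7 = 264; center_y_7 = 376; radius_7 = 40; center_x_8 = 160; center_y_8 = 328; center_x_9 = 368; center_y_9 = 208; radius_9 = 56; px0_10 = 264; py0_10 = 72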